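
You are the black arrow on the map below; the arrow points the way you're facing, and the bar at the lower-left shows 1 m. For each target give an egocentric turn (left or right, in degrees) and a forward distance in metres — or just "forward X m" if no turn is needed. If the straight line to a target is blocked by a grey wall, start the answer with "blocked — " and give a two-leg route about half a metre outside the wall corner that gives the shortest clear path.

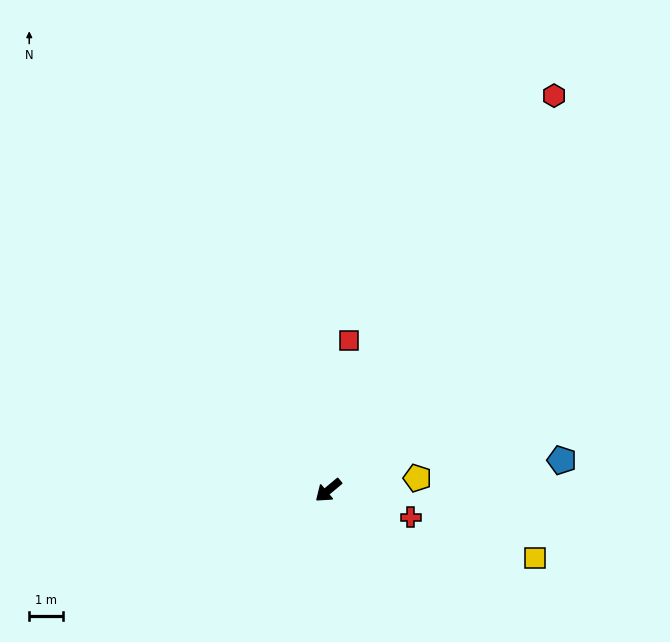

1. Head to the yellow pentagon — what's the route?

turn left 148°, forward 2.7 m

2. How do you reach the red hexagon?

turn right 160°, forward 13.6 m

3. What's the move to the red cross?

turn left 122°, forward 2.6 m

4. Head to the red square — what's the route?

turn right 138°, forward 4.5 m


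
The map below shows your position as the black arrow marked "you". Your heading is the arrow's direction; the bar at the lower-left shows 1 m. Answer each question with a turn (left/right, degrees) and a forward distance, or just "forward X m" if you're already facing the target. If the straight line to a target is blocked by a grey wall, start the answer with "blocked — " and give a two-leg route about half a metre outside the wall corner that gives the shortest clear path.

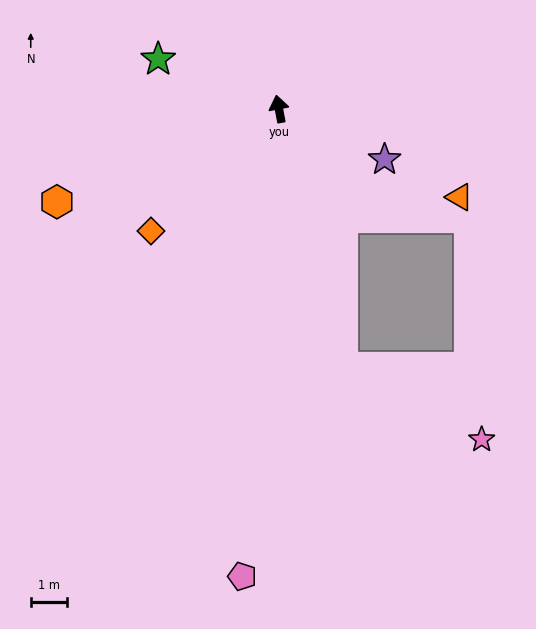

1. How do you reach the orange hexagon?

turn left 102°, forward 6.7 m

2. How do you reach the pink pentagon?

turn left 165°, forward 13.1 m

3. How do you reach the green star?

turn left 57°, forward 3.6 m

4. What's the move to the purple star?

turn right 126°, forward 3.3 m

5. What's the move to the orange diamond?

turn left 123°, forward 4.9 m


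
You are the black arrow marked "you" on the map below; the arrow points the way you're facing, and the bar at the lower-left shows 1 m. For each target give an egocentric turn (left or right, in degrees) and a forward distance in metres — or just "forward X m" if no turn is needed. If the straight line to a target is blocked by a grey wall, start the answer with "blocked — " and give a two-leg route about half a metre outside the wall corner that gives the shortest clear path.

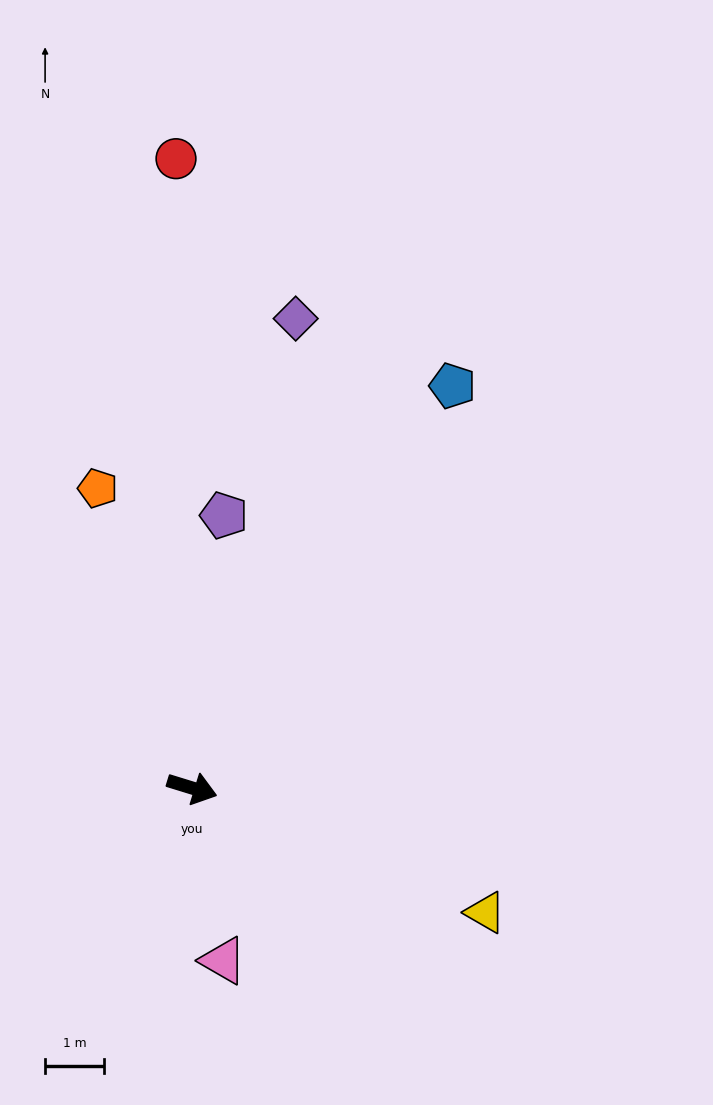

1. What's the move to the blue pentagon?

turn left 74°, forward 8.1 m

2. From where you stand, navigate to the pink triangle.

turn right 63°, forward 3.0 m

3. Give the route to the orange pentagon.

turn left 125°, forward 5.3 m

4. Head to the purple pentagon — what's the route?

turn left 100°, forward 4.7 m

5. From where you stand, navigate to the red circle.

turn left 109°, forward 10.7 m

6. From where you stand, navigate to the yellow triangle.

turn right 6°, forward 5.4 m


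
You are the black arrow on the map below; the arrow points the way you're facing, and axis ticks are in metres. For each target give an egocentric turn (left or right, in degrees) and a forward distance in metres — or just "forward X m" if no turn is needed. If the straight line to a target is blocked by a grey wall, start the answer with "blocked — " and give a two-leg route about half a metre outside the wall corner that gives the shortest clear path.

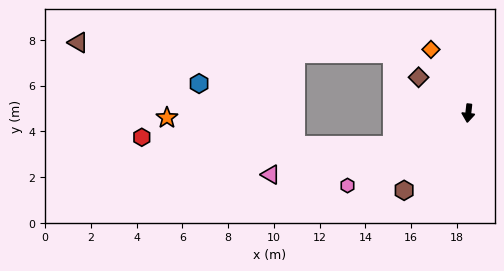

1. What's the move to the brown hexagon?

turn right 33°, forward 4.4 m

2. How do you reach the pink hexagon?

turn right 53°, forward 6.2 m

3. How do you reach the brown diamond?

turn right 119°, forward 2.7 m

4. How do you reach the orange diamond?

turn right 143°, forward 3.2 m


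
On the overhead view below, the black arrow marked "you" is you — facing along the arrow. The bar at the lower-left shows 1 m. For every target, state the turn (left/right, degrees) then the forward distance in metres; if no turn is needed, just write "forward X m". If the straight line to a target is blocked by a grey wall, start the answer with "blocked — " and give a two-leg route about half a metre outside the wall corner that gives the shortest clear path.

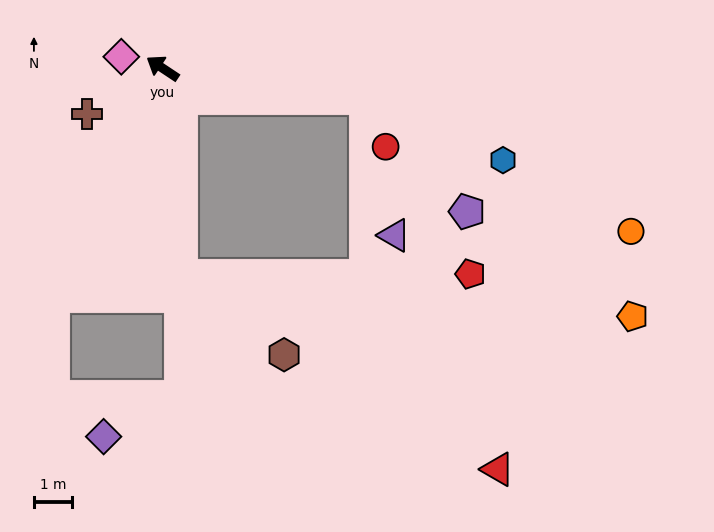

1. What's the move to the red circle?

blocked — turn right 155°, forward 5.4 m, then turn right 59°, forward 1.3 m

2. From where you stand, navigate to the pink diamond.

turn left 18°, forward 1.1 m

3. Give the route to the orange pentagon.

blocked — turn left 129°, forward 5.4 m, then turn left 79°, forward 11.8 m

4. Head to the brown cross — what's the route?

turn left 65°, forward 2.3 m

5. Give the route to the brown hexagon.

blocked — turn left 129°, forward 5.4 m, then turn left 47°, forward 3.4 m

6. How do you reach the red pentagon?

blocked — turn left 129°, forward 5.4 m, then turn left 85°, forward 7.5 m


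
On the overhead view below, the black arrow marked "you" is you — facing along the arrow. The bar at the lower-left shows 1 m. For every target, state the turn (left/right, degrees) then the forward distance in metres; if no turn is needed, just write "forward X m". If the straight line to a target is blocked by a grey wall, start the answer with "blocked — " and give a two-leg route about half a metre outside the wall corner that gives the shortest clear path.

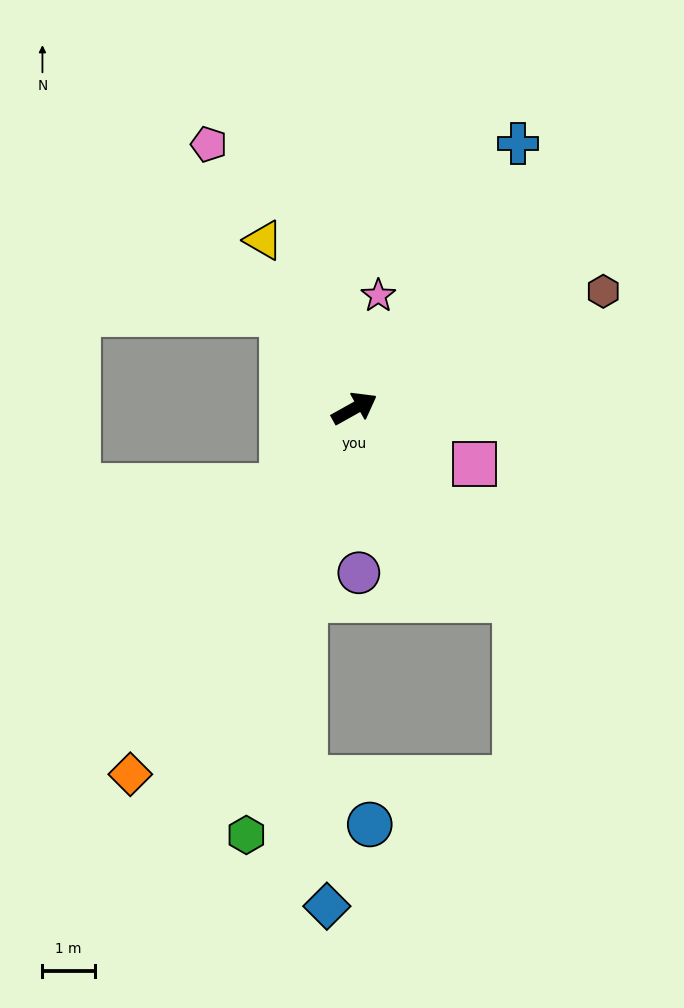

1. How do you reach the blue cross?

turn left 29°, forward 5.9 m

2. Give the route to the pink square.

turn right 54°, forward 2.5 m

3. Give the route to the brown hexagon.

turn right 4°, forward 5.2 m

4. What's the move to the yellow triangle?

turn left 89°, forward 3.6 m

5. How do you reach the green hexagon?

turn right 133°, forward 8.4 m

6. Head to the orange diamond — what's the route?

turn right 151°, forward 8.2 m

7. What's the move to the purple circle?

turn right 118°, forward 3.1 m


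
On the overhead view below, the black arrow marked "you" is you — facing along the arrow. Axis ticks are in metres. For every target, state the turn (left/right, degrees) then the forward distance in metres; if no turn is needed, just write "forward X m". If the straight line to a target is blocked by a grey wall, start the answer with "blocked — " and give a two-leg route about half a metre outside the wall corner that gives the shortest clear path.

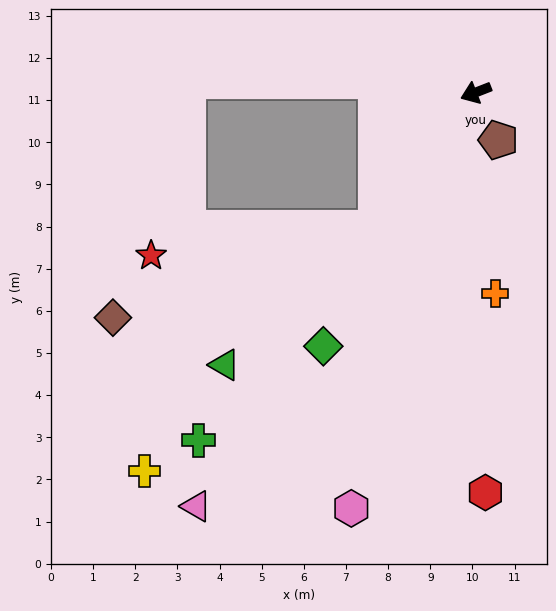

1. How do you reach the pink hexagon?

turn left 52°, forward 10.3 m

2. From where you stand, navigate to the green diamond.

turn left 38°, forward 7.0 m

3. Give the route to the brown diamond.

blocked — turn left 32°, forward 4.0 m, then turn right 35°, forward 6.6 m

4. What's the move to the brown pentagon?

turn left 94°, forward 1.2 m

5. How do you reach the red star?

blocked — turn left 32°, forward 4.0 m, then turn right 46°, forward 5.4 m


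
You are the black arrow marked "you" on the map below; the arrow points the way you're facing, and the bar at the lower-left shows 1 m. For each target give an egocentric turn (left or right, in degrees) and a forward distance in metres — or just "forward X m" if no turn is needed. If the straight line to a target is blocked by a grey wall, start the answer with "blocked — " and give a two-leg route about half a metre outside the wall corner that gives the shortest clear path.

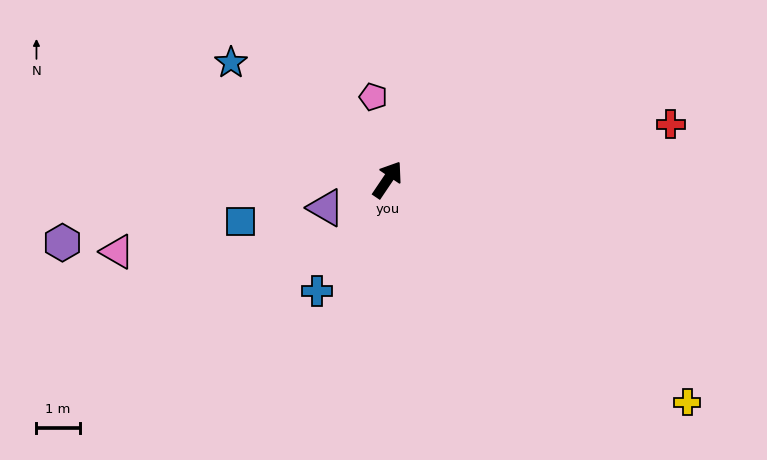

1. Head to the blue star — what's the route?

turn left 87°, forward 4.5 m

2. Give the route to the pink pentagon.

turn left 44°, forward 1.9 m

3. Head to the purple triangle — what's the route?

turn left 148°, forward 1.6 m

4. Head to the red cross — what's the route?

turn right 45°, forward 6.7 m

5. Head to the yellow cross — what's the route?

turn right 93°, forward 8.6 m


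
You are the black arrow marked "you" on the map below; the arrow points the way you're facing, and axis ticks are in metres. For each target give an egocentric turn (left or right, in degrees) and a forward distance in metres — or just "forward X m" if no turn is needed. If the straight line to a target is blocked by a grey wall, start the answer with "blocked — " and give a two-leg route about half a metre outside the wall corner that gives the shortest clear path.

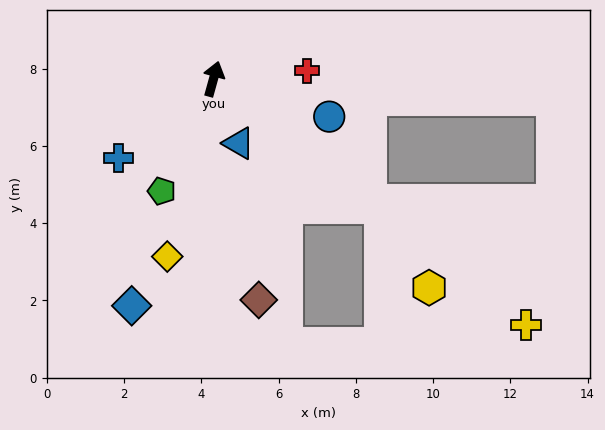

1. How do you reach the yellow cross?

turn right 113°, forward 10.3 m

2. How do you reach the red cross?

turn right 69°, forward 2.4 m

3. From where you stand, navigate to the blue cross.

turn left 145°, forward 3.2 m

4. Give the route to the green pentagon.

turn left 171°, forward 3.2 m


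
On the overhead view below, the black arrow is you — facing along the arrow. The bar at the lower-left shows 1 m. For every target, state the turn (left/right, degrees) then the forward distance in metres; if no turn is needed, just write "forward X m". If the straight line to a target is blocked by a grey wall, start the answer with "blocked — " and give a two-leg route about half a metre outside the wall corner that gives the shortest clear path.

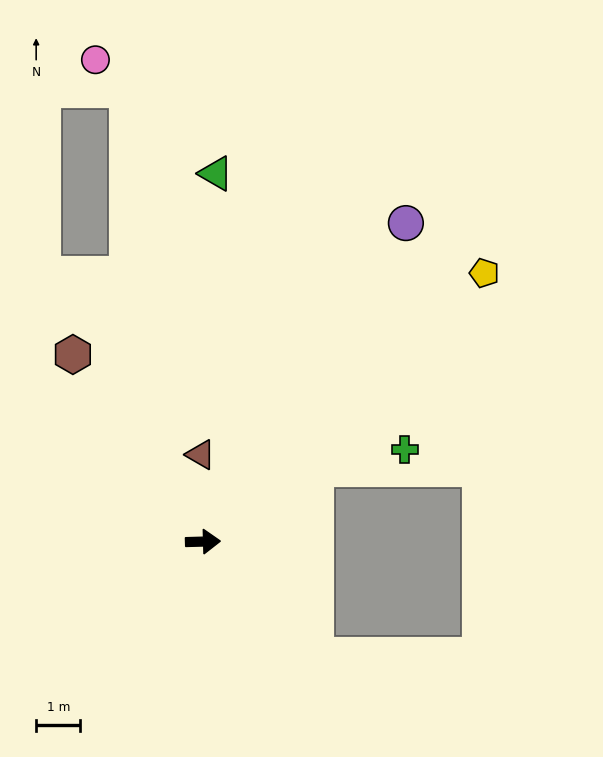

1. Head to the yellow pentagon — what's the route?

turn left 42°, forward 8.8 m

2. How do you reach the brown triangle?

turn left 90°, forward 2.0 m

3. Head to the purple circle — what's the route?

turn left 56°, forward 8.6 m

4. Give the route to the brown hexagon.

turn left 123°, forward 5.2 m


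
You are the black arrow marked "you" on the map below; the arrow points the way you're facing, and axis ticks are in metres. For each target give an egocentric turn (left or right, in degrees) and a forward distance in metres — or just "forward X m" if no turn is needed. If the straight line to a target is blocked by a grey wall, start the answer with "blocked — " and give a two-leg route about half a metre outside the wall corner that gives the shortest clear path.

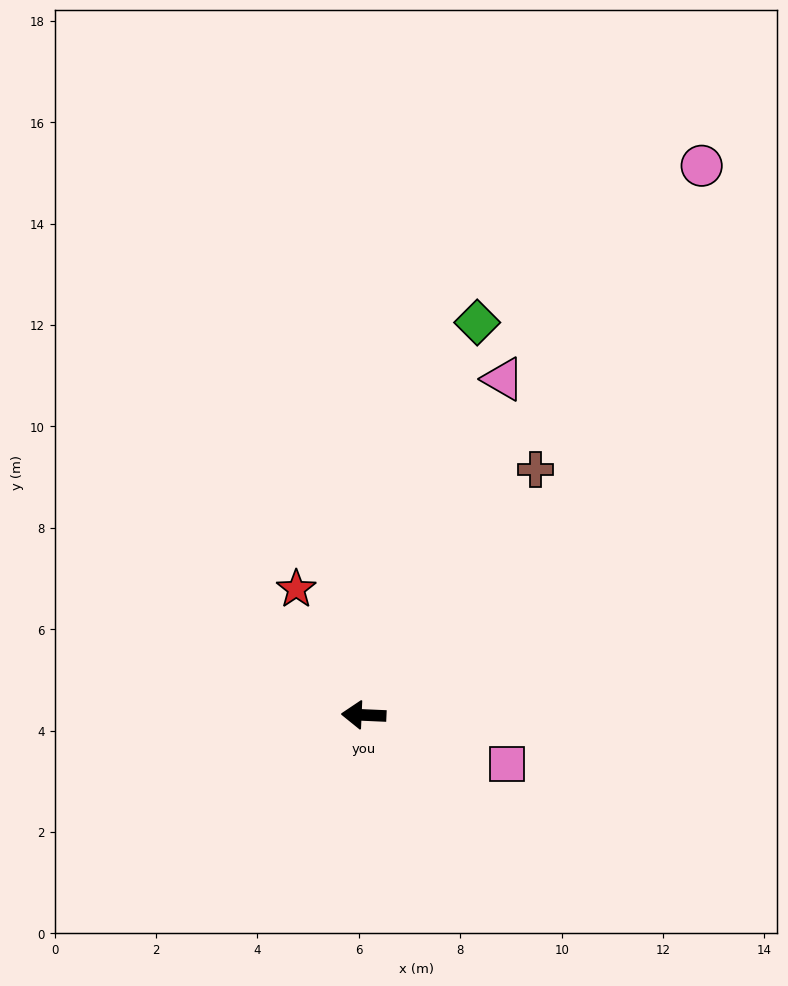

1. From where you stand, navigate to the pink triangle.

turn right 110°, forward 7.2 m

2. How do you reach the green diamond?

turn right 104°, forward 8.1 m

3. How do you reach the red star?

turn right 59°, forward 2.8 m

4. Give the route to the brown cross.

turn right 122°, forward 5.9 m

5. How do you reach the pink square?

turn left 164°, forward 3.0 m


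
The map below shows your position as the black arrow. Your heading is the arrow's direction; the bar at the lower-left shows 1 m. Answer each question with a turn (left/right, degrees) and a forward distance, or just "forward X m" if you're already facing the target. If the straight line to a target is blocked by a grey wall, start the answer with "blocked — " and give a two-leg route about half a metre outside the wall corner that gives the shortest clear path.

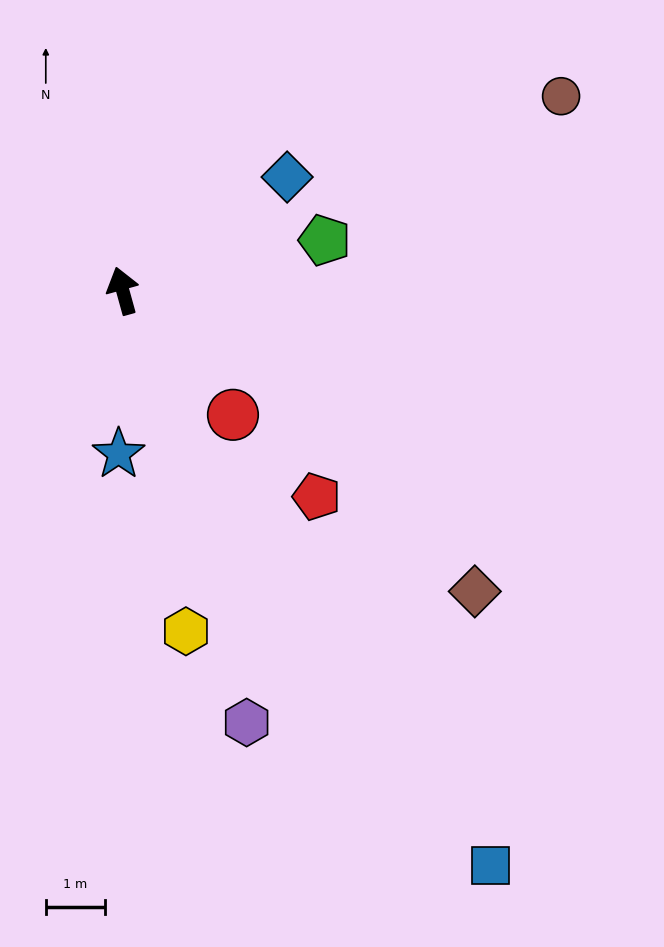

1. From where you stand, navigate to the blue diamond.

turn right 71°, forward 3.4 m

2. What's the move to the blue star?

turn left 163°, forward 2.7 m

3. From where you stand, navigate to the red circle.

turn right 154°, forward 2.8 m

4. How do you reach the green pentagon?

turn right 91°, forward 3.5 m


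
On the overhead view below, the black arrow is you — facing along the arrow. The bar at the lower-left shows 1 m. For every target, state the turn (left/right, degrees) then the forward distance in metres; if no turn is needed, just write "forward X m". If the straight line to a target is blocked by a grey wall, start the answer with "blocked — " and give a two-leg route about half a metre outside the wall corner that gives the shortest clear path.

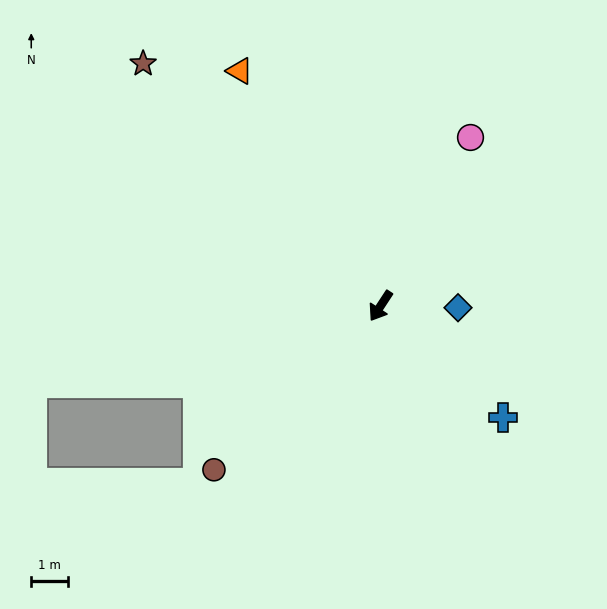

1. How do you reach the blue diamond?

turn left 122°, forward 2.1 m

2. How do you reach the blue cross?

turn left 81°, forward 4.6 m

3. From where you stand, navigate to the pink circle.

turn right 175°, forward 5.3 m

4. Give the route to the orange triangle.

turn right 116°, forward 7.5 m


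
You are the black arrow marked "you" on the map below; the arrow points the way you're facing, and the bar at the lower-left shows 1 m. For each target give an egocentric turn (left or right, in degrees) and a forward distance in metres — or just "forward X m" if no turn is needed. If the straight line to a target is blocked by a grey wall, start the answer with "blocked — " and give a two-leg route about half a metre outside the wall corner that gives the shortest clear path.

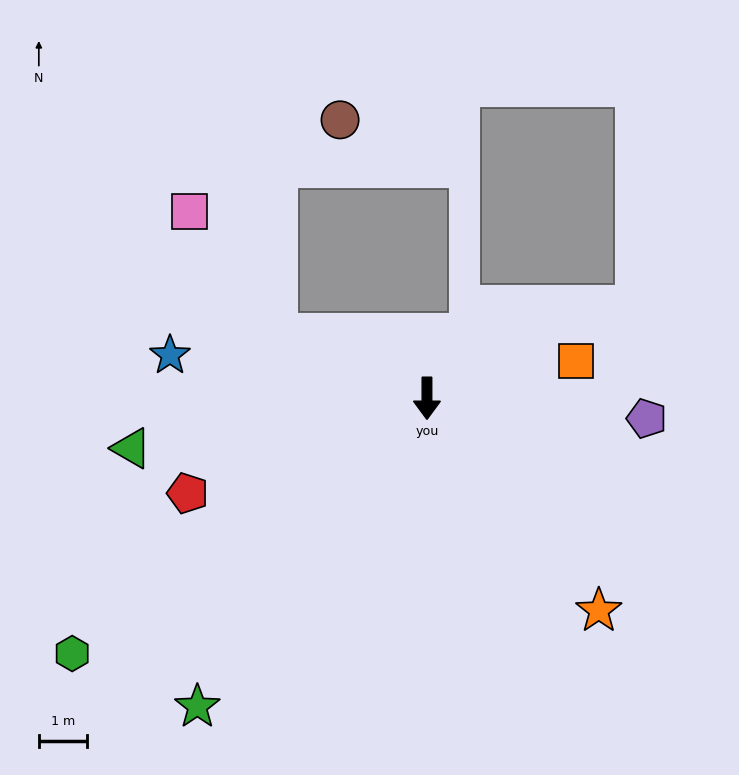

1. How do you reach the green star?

turn right 37°, forward 8.0 m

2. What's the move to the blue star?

turn right 100°, forward 5.4 m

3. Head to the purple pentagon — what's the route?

turn left 85°, forward 4.6 m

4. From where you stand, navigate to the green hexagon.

turn right 54°, forward 9.1 m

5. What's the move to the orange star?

turn left 39°, forward 5.7 m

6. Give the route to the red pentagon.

turn right 68°, forward 5.4 m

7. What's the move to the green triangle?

turn right 80°, forward 6.3 m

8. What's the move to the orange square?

turn left 104°, forward 3.2 m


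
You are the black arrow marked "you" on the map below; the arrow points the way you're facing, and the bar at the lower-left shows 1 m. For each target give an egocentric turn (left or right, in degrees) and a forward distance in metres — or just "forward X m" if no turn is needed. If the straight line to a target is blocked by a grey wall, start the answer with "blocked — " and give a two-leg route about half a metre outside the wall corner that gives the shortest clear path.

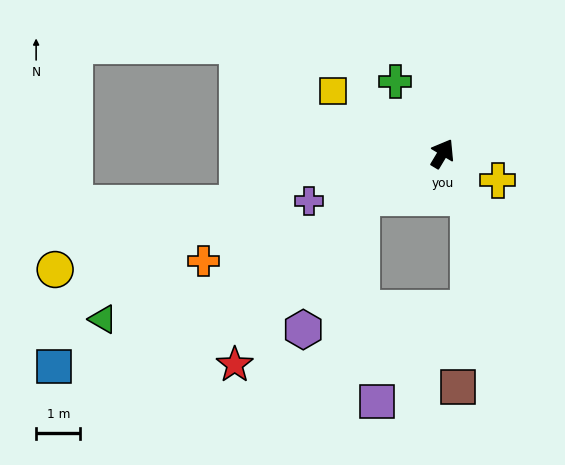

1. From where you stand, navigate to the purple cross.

turn left 141°, forward 3.2 m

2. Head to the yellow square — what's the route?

turn left 91°, forward 2.9 m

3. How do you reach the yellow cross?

turn right 85°, forward 1.4 m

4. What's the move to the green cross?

turn left 64°, forward 2.0 m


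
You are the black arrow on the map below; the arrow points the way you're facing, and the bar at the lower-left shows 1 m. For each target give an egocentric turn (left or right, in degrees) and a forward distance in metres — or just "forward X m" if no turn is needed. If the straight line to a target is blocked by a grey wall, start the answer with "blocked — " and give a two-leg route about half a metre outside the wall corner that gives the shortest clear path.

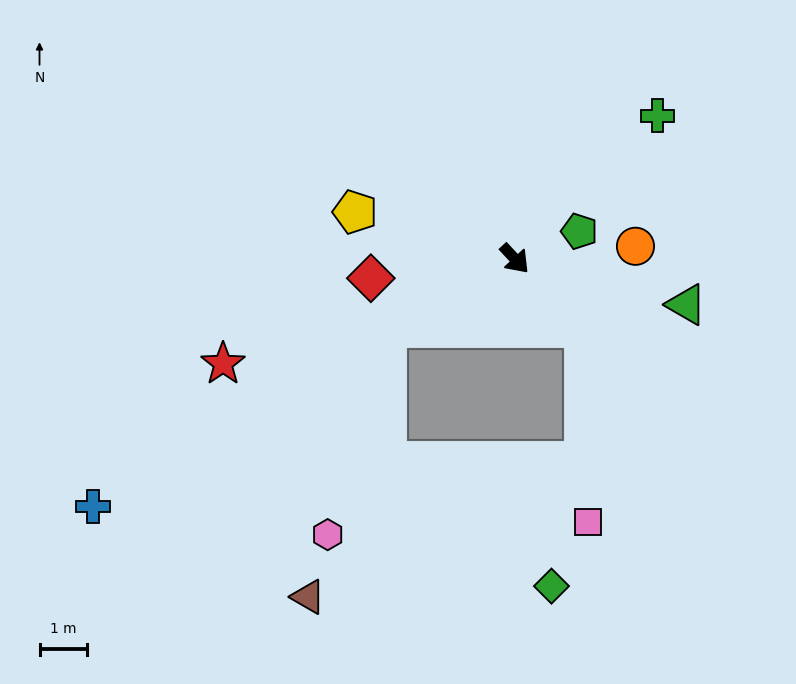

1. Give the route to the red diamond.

turn right 125°, forward 3.1 m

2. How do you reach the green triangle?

turn left 32°, forward 3.7 m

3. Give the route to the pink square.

blocked — forward 2.1 m, then turn right 42°, forward 4.1 m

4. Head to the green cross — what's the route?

turn left 92°, forward 4.2 m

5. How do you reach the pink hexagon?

blocked — turn right 105°, forward 3.1 m, then turn left 46°, forward 4.5 m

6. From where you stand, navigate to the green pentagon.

turn left 70°, forward 1.5 m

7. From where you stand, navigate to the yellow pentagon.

turn right 149°, forward 3.5 m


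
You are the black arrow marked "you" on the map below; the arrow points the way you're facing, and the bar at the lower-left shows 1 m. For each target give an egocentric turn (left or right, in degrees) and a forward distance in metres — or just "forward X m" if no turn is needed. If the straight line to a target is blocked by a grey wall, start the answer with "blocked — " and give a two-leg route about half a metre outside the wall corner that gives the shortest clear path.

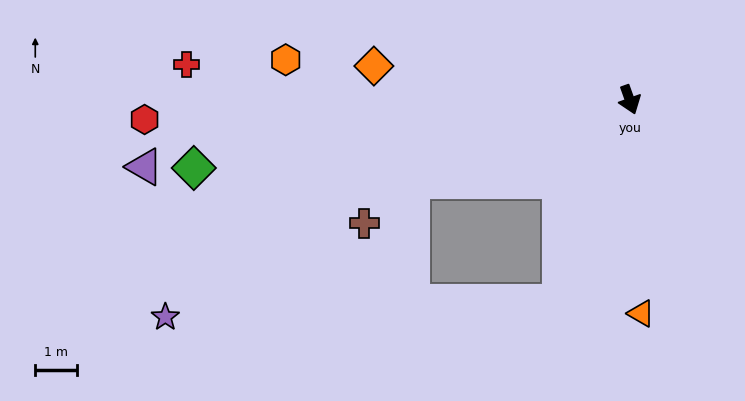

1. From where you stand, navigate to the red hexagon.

turn right 107°, forward 11.5 m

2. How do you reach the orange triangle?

turn right 17°, forward 5.1 m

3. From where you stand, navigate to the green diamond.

turn right 101°, forward 10.5 m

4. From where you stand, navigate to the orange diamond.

turn right 117°, forward 6.1 m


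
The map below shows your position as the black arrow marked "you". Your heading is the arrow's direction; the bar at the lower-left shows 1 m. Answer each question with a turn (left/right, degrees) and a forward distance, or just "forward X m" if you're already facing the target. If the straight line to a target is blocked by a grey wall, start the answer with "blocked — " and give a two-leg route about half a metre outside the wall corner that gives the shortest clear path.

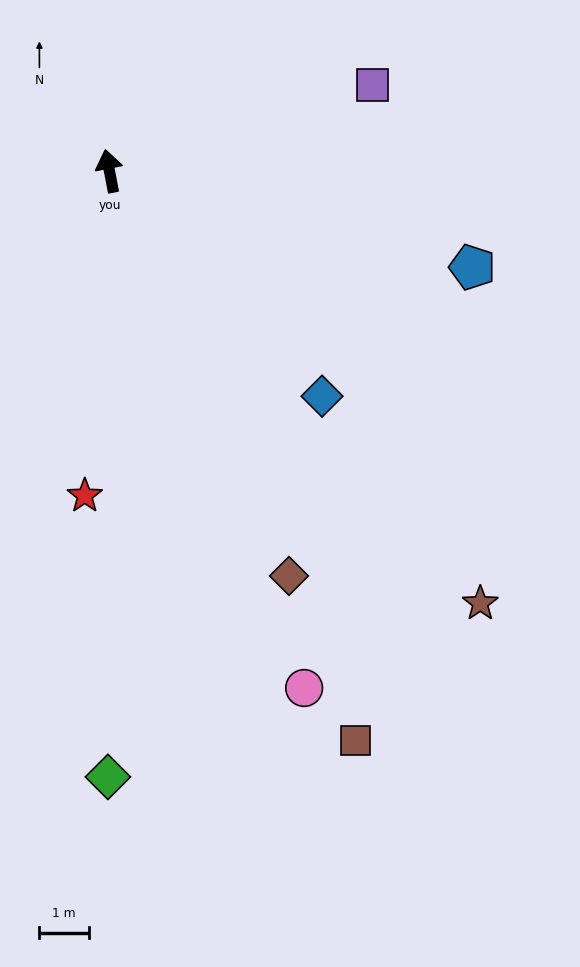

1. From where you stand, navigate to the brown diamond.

turn right 167°, forward 9.0 m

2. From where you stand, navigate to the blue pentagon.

turn right 116°, forward 7.6 m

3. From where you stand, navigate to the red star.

turn left 165°, forward 6.6 m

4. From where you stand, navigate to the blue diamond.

turn right 148°, forward 6.3 m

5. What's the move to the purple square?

turn right 83°, forward 5.6 m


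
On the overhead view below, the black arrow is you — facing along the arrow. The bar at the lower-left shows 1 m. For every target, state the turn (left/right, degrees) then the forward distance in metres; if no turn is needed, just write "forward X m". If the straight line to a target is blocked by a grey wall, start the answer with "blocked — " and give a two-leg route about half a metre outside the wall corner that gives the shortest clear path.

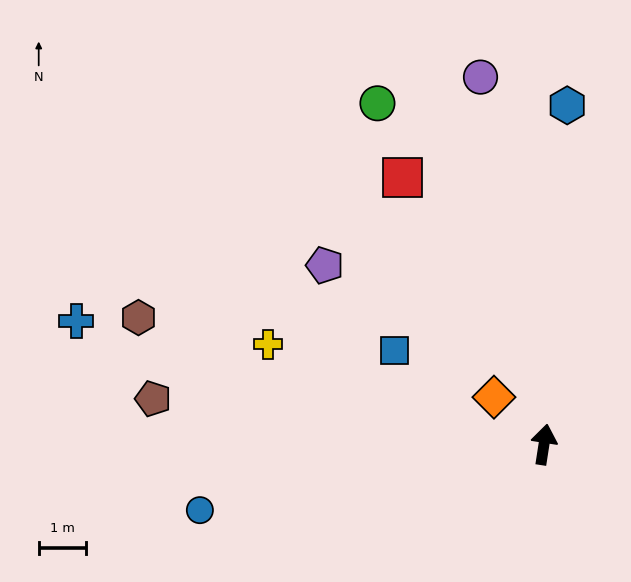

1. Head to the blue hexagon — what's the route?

turn left 5°, forward 7.2 m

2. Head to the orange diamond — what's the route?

turn left 55°, forward 1.5 m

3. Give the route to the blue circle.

turn left 110°, forward 7.4 m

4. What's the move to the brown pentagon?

turn left 92°, forward 8.3 m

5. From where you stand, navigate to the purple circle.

turn left 19°, forward 7.9 m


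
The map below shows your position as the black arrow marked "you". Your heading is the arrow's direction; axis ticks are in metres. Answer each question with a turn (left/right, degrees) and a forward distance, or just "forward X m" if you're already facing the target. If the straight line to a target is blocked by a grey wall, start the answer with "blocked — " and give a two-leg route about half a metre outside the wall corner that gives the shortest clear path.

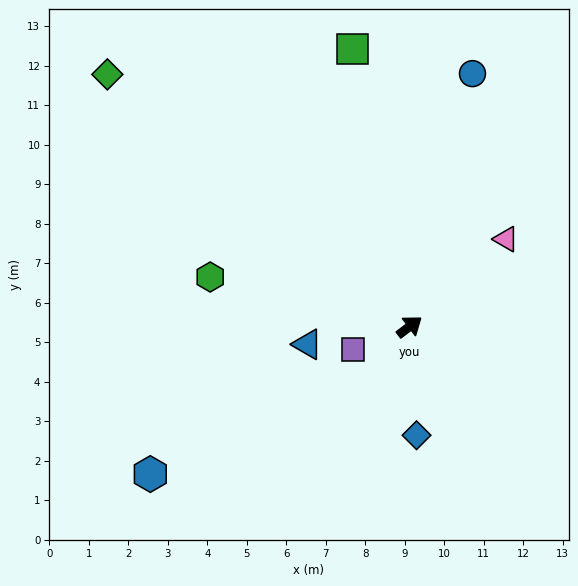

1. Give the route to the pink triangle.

turn left 5°, forward 3.3 m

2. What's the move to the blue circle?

turn left 39°, forward 6.6 m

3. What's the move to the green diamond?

turn left 103°, forward 10.0 m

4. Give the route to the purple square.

turn left 165°, forward 1.6 m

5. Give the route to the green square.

turn left 64°, forward 7.2 m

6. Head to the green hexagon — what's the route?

turn left 129°, forward 5.2 m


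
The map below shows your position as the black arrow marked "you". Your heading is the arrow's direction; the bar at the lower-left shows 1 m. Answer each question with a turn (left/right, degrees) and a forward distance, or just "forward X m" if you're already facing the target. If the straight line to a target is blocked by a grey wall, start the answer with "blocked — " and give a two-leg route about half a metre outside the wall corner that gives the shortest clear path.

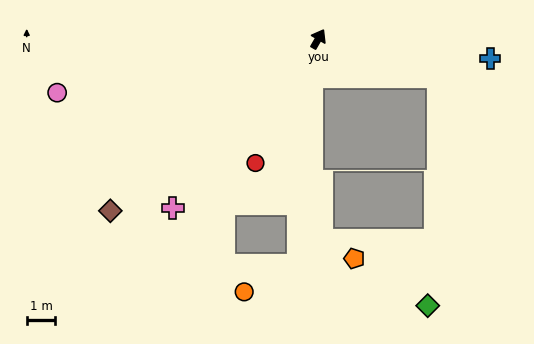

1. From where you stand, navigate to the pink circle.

turn left 132°, forward 9.3 m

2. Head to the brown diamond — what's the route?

turn left 159°, forward 9.4 m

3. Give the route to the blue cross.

turn right 67°, forward 6.0 m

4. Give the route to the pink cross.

turn left 169°, forward 7.8 m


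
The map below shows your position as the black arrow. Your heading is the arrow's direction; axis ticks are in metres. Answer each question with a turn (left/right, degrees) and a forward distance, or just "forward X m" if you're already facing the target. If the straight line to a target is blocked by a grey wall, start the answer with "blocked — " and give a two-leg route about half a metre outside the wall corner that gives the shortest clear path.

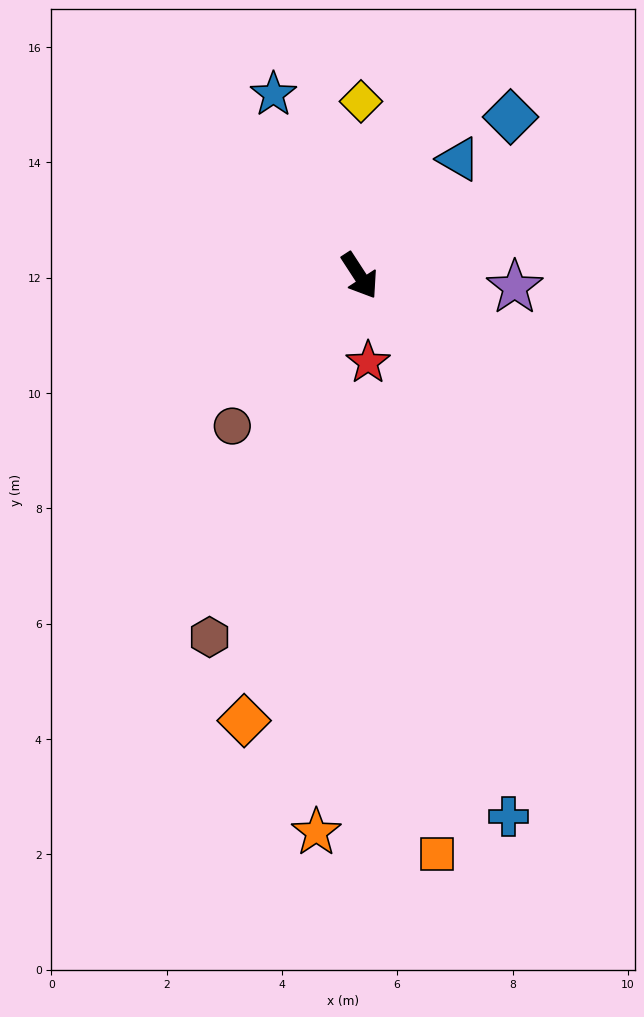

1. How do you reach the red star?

turn right 27°, forward 1.5 m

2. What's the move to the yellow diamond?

turn left 147°, forward 3.0 m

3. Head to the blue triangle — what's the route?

turn left 107°, forward 2.7 m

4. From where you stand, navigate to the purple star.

turn left 53°, forward 2.7 m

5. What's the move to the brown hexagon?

turn right 56°, forward 6.8 m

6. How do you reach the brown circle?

turn right 73°, forward 3.4 m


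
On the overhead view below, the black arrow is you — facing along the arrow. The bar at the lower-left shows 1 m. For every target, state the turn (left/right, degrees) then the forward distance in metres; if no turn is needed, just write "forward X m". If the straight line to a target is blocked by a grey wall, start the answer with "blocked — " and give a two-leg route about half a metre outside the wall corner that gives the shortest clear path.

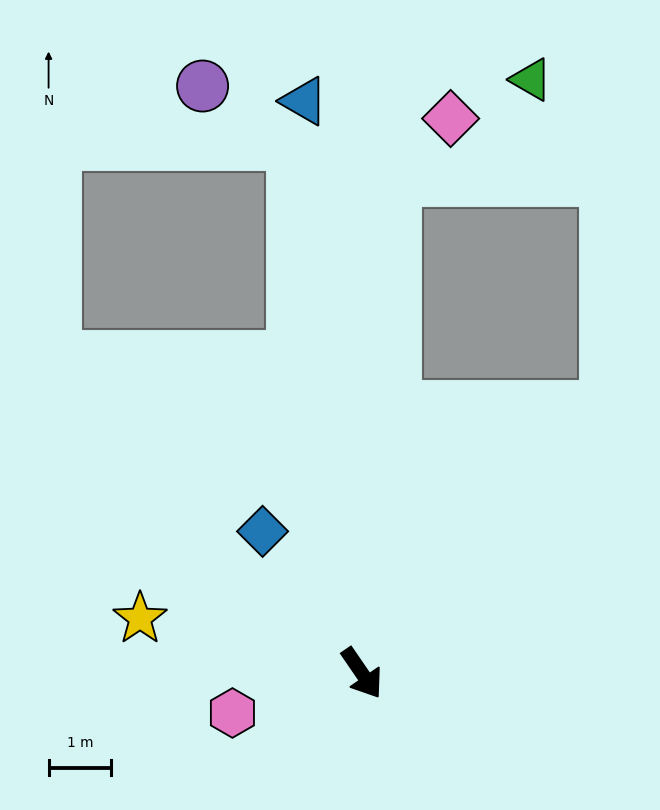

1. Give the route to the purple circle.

blocked — turn left 153°, forward 8.5 m, then turn left 50°, forward 1.7 m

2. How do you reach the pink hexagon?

turn right 107°, forward 2.2 m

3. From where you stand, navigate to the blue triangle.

turn left 151°, forward 9.2 m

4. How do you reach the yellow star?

turn right 138°, forward 3.6 m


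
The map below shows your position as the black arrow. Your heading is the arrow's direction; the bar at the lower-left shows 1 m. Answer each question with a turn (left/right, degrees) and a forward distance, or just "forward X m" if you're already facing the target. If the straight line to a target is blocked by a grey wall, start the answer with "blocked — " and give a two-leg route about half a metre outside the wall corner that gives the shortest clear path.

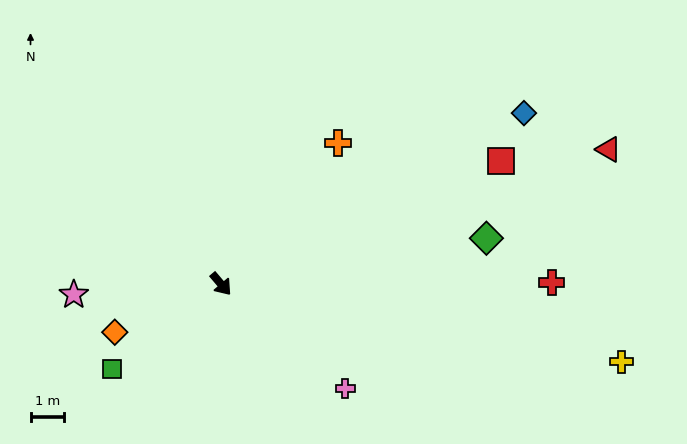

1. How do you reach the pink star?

turn right 126°, forward 4.4 m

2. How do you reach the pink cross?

turn left 10°, forward 4.8 m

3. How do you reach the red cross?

turn left 50°, forward 9.9 m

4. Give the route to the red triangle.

turn left 69°, forward 12.2 m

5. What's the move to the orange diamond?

turn right 106°, forward 3.5 m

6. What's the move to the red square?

turn left 73°, forward 9.1 m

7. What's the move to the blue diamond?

turn left 79°, forward 10.4 m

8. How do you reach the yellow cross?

turn left 39°, forward 12.2 m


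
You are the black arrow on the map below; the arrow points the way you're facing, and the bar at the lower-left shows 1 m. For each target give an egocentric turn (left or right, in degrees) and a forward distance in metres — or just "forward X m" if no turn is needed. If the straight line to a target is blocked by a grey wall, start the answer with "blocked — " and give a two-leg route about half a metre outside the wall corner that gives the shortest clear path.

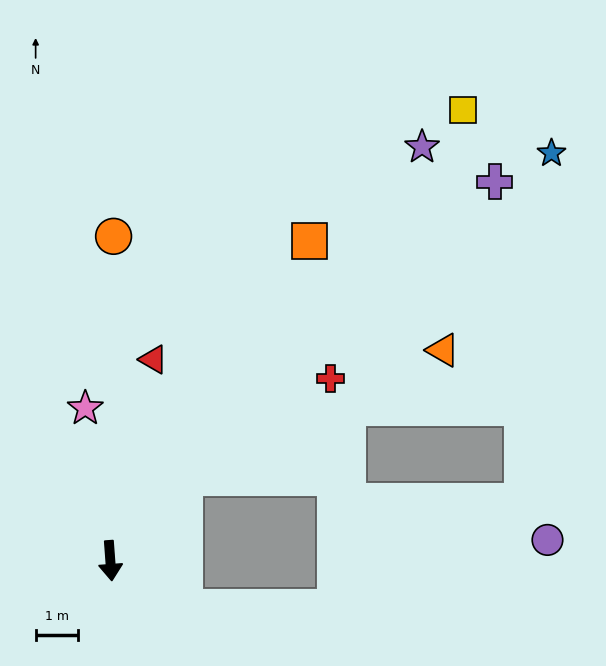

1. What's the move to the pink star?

turn right 175°, forward 3.6 m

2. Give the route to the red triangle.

turn left 164°, forward 4.8 m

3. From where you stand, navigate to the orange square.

turn left 144°, forward 8.8 m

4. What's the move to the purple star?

turn left 139°, forward 12.1 m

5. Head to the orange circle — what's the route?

turn left 175°, forward 7.6 m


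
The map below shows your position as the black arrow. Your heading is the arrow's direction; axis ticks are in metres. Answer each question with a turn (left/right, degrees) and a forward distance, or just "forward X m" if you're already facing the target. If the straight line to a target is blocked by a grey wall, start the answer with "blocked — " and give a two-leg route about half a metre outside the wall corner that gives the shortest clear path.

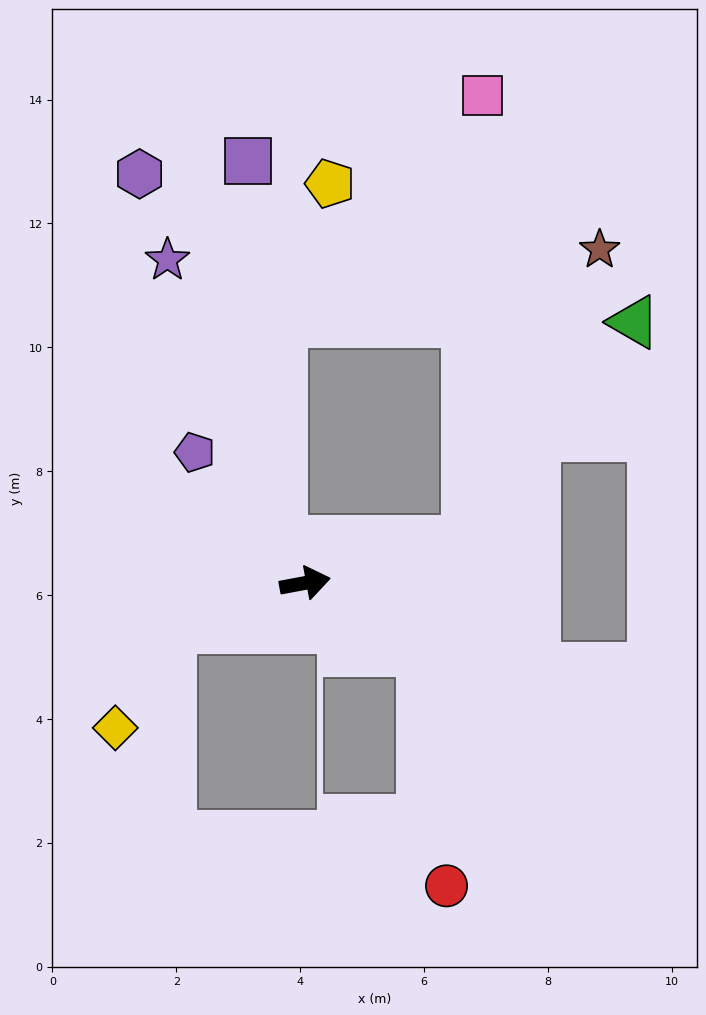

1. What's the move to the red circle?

blocked — turn right 40°, forward 2.2 m, then turn right 55°, forward 3.8 m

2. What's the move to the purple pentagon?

turn left 120°, forward 2.8 m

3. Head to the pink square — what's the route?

blocked — turn left 4°, forward 2.7 m, then turn left 74°, forward 7.2 m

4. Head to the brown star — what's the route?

blocked — turn left 4°, forward 2.7 m, then turn left 51°, forward 5.2 m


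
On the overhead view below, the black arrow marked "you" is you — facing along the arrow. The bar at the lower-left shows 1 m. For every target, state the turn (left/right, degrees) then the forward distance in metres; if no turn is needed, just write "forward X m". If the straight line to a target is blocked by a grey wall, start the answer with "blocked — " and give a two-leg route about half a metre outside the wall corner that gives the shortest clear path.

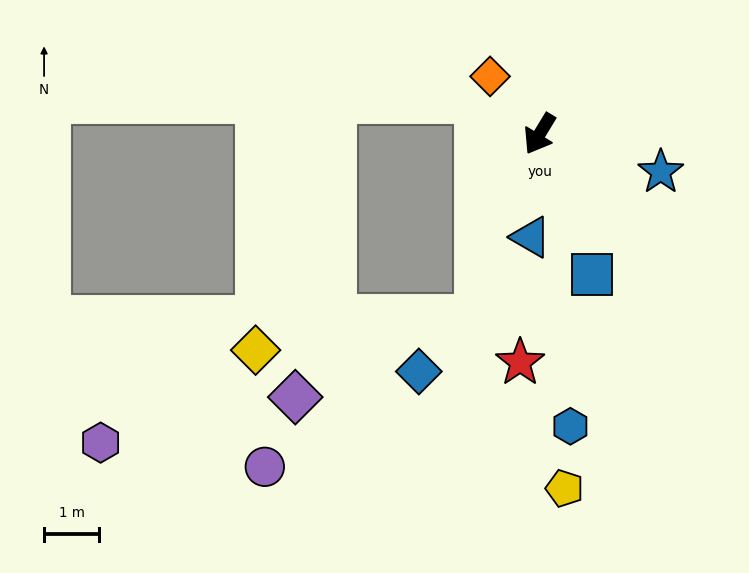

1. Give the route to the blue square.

turn left 52°, forward 2.7 m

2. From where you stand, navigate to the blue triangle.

turn left 26°, forward 1.9 m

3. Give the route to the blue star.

turn left 104°, forward 2.3 m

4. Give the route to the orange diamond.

turn right 108°, forward 1.4 m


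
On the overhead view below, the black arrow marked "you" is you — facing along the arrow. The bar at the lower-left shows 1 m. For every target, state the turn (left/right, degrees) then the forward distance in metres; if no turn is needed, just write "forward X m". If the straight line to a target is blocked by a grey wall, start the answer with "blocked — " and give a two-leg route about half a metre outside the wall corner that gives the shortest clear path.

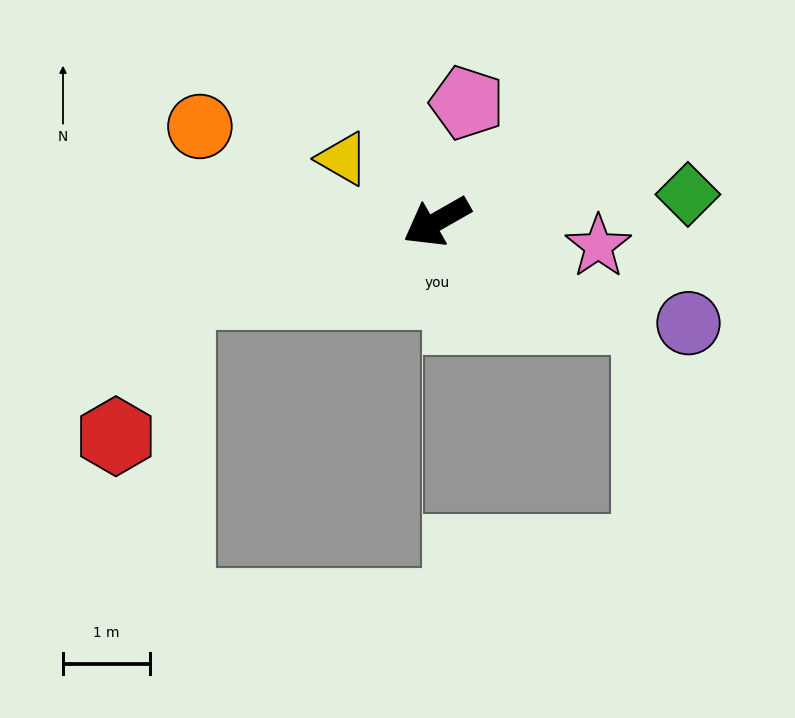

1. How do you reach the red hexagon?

blocked — turn right 14°, forward 3.1 m, then turn left 51°, forward 1.8 m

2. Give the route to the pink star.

turn left 142°, forward 1.9 m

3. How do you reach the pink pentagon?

turn right 134°, forward 1.4 m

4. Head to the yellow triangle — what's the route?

turn right 63°, forward 1.3 m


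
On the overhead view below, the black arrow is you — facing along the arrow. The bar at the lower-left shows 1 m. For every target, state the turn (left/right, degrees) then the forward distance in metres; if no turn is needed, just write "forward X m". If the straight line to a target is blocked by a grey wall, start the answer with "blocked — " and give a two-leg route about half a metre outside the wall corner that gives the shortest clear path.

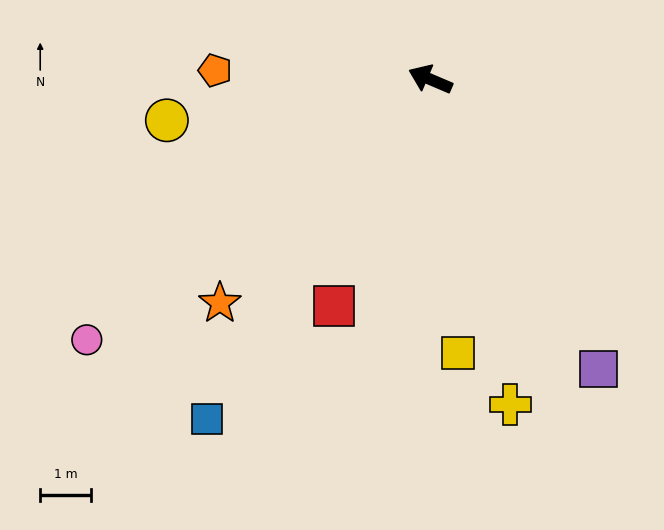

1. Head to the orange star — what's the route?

turn left 70°, forward 6.1 m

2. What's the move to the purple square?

turn left 143°, forward 6.6 m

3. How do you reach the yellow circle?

turn left 32°, forward 5.3 m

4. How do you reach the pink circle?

turn left 60°, forward 8.5 m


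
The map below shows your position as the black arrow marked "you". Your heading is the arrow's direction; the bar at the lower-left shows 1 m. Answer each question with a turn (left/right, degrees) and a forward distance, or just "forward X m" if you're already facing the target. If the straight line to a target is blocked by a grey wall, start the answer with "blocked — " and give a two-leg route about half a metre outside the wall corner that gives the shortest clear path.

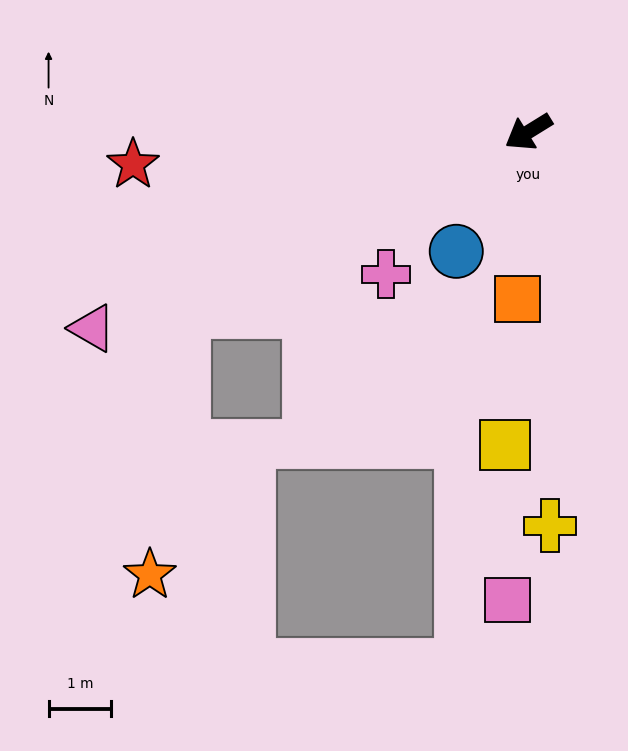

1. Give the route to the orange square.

turn left 55°, forward 2.7 m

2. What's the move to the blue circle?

turn left 27°, forward 2.2 m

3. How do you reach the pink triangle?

turn right 7°, forward 7.6 m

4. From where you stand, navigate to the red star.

turn right 27°, forward 6.3 m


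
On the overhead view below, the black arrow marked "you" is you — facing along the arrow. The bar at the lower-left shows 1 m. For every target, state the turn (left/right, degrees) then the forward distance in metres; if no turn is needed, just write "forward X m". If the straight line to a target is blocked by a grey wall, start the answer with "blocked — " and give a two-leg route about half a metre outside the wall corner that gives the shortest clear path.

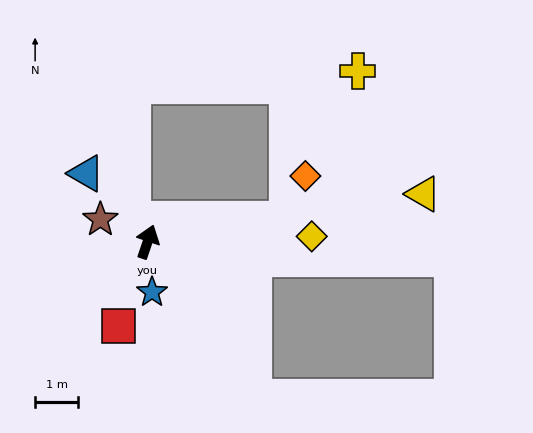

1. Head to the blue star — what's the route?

turn right 156°, forward 1.2 m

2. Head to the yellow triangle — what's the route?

turn right 61°, forward 6.5 m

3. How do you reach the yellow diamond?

turn right 69°, forward 3.8 m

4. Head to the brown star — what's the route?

turn left 84°, forward 1.2 m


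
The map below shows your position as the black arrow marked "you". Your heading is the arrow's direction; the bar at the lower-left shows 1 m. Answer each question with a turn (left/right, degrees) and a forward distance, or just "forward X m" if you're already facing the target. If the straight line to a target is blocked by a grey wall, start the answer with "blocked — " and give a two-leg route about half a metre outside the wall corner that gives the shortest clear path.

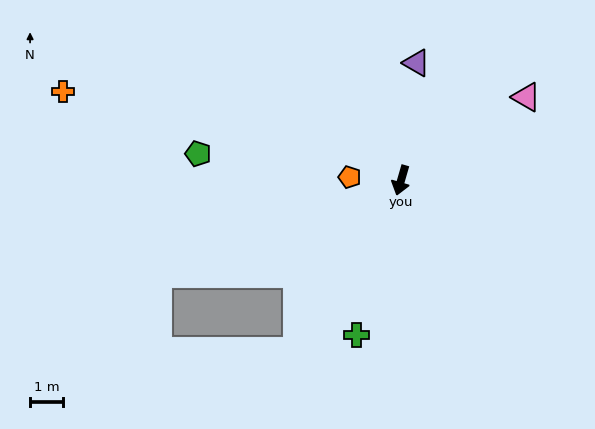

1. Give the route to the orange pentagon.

turn right 77°, forward 1.6 m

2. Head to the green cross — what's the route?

forward 5.0 m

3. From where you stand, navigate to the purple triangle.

turn right 171°, forward 3.6 m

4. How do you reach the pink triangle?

turn left 140°, forward 4.6 m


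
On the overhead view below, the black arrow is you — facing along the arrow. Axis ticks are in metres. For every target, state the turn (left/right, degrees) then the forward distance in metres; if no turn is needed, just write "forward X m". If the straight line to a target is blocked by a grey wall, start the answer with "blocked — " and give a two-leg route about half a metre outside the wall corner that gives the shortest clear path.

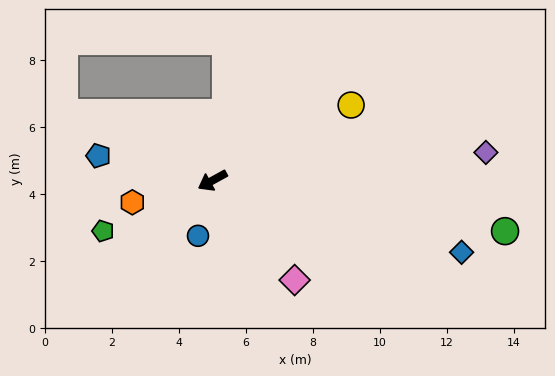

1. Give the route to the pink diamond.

turn left 101°, forward 3.9 m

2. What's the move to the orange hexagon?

turn right 14°, forward 2.5 m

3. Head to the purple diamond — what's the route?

turn left 157°, forward 8.2 m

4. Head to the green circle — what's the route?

turn left 141°, forward 8.9 m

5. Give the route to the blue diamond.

turn left 135°, forward 7.7 m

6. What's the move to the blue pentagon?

turn right 41°, forward 3.5 m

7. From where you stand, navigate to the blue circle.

turn left 46°, forward 1.7 m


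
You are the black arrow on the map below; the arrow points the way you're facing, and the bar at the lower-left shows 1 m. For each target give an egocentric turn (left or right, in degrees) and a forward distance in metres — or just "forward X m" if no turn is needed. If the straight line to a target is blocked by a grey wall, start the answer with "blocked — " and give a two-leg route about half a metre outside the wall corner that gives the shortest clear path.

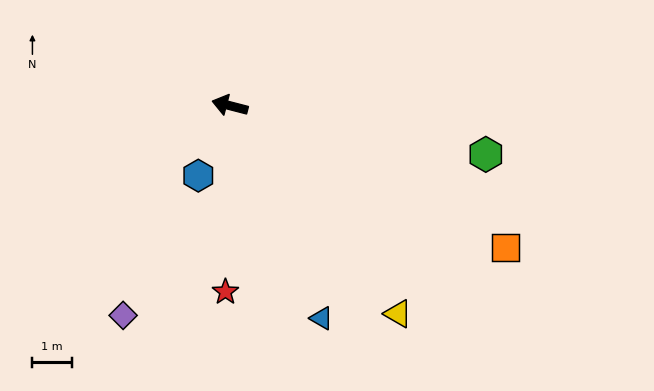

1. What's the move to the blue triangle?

turn left 128°, forward 5.9 m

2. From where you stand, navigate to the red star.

turn left 103°, forward 4.8 m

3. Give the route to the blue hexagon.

turn left 80°, forward 2.0 m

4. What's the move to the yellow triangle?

turn left 143°, forward 6.8 m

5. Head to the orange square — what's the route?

turn left 167°, forward 7.9 m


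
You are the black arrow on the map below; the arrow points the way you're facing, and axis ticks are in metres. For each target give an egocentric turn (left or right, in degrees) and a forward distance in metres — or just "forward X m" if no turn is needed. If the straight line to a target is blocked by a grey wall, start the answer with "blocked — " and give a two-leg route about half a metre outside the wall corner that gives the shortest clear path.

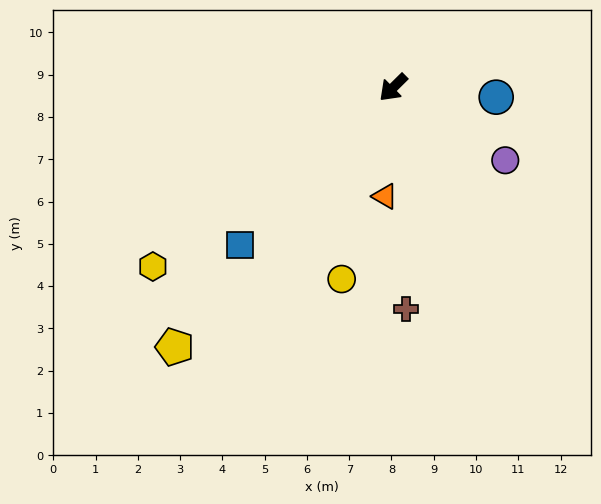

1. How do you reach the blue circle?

turn left 130°, forward 2.4 m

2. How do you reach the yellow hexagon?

turn right 8°, forward 7.1 m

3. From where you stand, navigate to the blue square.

forward 5.2 m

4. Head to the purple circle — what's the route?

turn left 102°, forward 3.2 m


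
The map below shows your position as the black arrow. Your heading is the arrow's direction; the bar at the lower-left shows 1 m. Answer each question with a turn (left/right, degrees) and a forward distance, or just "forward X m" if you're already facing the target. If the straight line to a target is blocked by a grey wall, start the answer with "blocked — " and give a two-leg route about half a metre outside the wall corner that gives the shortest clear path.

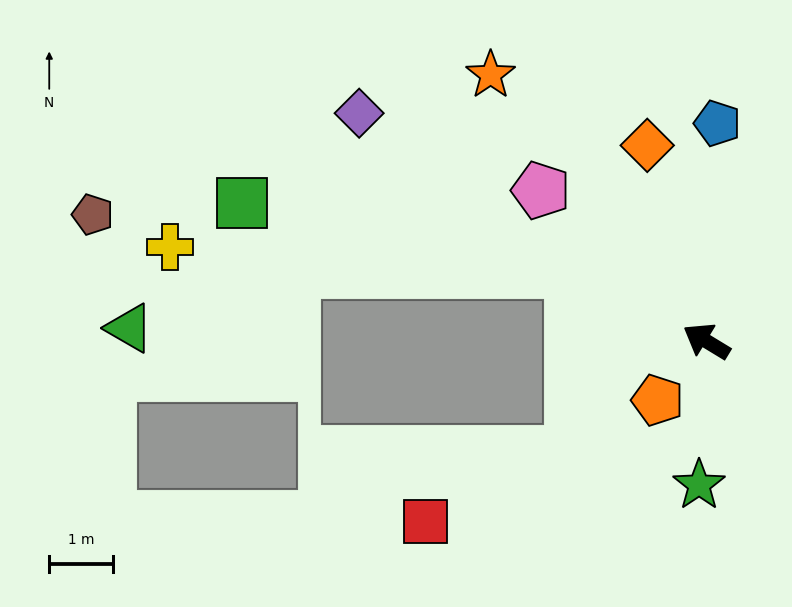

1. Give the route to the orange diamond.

turn right 42°, forward 3.2 m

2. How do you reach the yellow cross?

blocked — turn left 4°, forward 2.4 m, then turn left 24°, forward 6.3 m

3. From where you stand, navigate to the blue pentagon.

turn right 62°, forward 3.4 m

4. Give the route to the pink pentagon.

turn right 11°, forward 3.5 m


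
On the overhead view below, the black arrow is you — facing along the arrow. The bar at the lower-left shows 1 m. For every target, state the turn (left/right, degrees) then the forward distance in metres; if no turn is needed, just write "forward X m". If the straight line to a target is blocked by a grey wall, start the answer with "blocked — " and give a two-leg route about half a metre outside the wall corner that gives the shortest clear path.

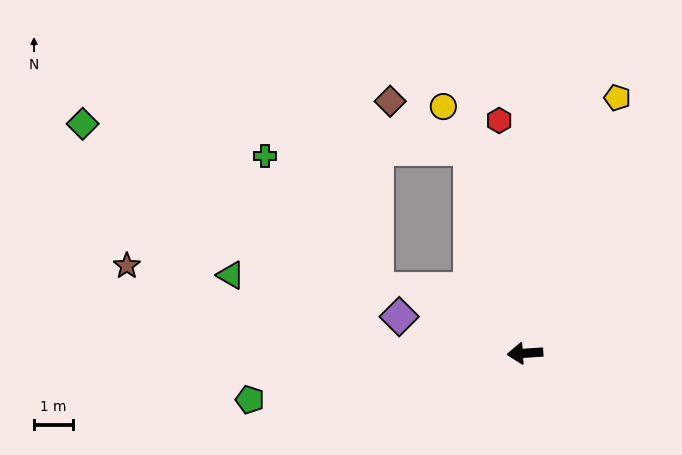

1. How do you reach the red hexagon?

turn right 87°, forward 6.1 m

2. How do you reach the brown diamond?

blocked — turn right 79°, forward 5.5 m, then turn left 44°, forward 2.4 m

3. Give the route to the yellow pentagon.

turn right 114°, forward 7.0 m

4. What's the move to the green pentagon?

turn left 6°, forward 7.2 m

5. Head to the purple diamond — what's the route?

turn right 20°, forward 3.4 m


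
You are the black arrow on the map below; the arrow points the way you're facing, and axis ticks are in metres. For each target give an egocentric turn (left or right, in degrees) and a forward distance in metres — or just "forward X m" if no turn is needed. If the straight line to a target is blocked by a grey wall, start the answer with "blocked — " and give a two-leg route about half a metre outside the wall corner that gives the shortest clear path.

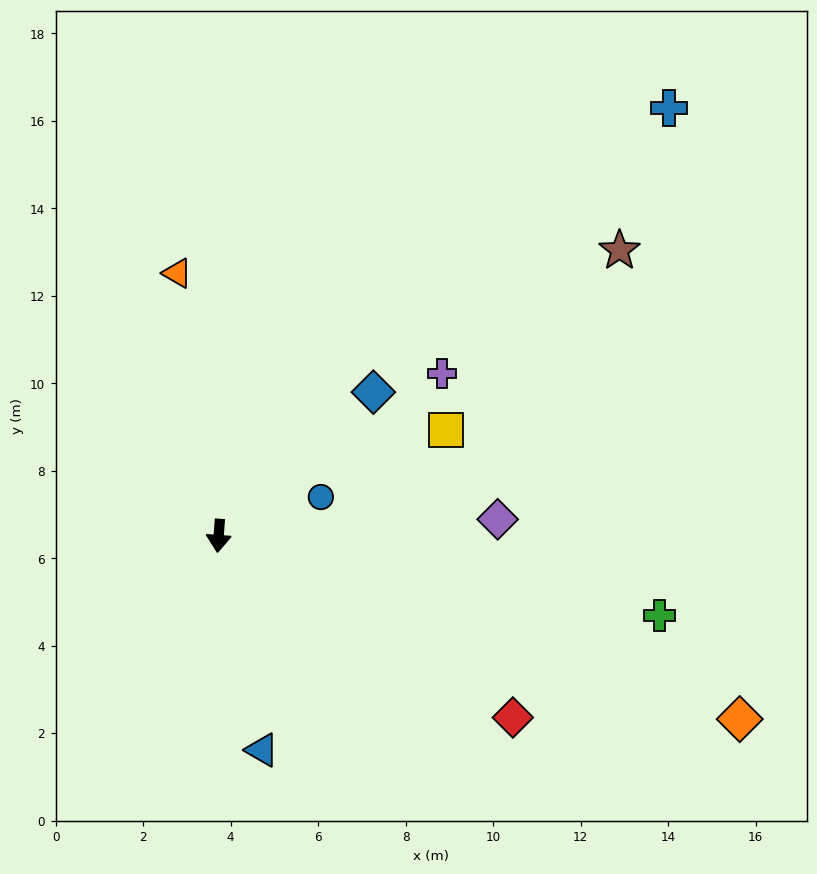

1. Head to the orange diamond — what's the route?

turn left 75°, forward 12.6 m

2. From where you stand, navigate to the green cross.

turn left 84°, forward 10.2 m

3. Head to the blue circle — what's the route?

turn left 115°, forward 2.5 m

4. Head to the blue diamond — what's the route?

turn left 137°, forward 4.8 m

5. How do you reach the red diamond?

turn left 63°, forward 7.9 m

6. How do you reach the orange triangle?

turn right 167°, forward 6.1 m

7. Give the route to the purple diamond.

turn left 98°, forward 6.4 m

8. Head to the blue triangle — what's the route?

turn left 16°, forward 5.0 m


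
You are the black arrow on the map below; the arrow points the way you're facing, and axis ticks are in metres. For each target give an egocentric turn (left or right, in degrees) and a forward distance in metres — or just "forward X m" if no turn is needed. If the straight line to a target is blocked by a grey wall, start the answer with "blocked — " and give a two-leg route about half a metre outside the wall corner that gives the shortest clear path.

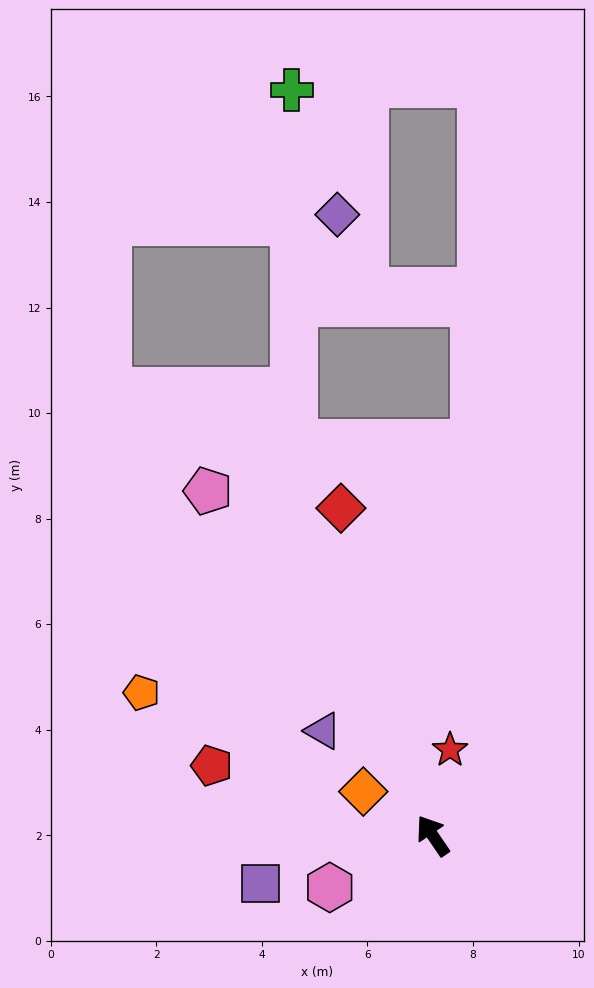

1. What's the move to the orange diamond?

turn left 23°, forward 1.6 m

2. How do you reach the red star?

turn right 46°, forward 1.7 m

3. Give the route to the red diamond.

turn right 19°, forward 6.4 m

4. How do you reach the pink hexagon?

turn left 82°, forward 2.2 m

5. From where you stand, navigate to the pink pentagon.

forward 7.8 m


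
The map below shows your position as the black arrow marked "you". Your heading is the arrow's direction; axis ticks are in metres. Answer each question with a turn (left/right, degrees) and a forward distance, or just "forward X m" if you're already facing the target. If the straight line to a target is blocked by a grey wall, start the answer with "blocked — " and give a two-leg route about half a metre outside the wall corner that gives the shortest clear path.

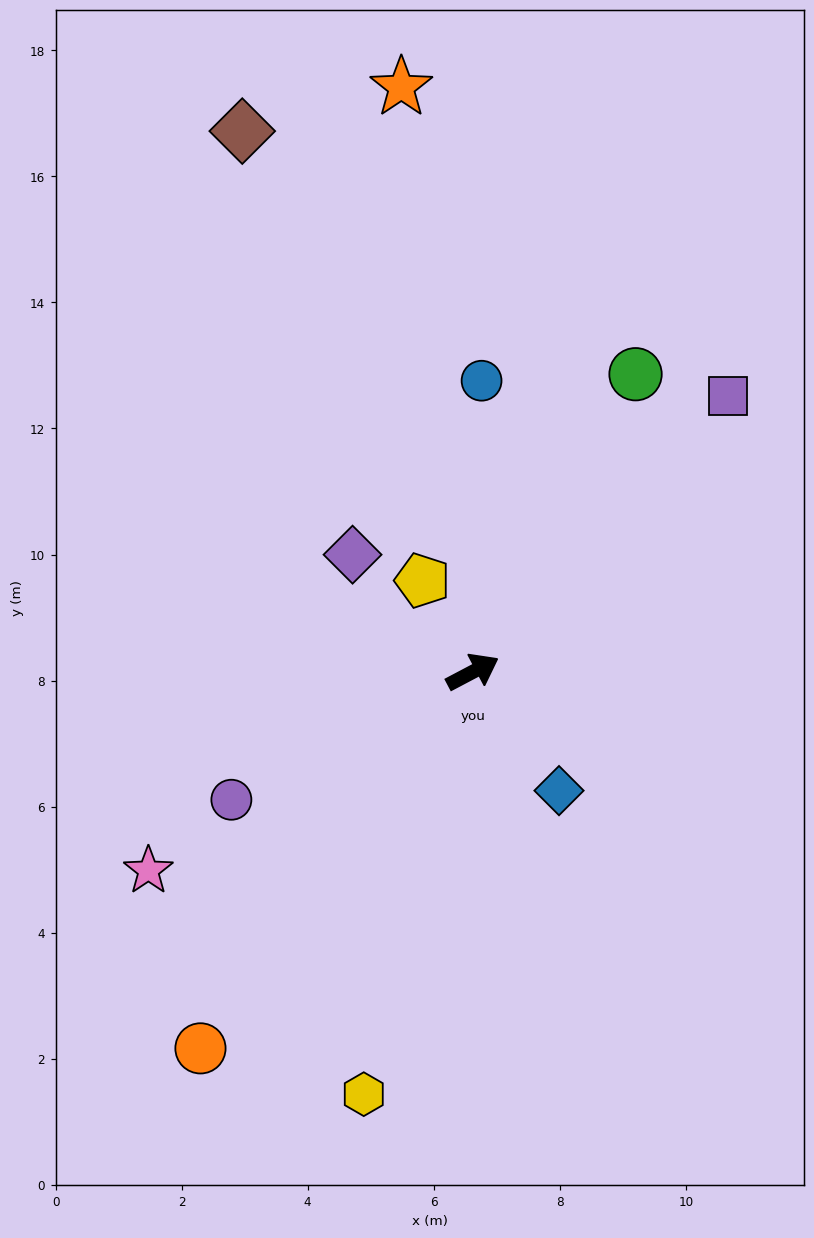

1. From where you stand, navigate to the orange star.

turn left 69°, forward 9.3 m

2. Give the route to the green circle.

turn left 34°, forward 5.4 m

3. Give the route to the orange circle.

turn right 154°, forward 7.4 m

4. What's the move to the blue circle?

turn left 60°, forward 4.6 m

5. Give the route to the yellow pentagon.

turn left 91°, forward 1.7 m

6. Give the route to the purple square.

turn left 19°, forward 6.0 m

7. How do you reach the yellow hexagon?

turn right 132°, forward 6.9 m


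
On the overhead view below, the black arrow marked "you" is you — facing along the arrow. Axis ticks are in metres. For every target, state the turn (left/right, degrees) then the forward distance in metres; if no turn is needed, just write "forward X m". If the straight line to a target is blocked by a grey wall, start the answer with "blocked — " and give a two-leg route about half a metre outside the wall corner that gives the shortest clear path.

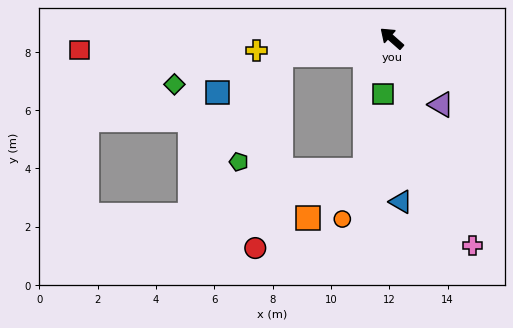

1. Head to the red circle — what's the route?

blocked — turn left 50°, forward 3.8 m, then turn left 74°, forward 6.7 m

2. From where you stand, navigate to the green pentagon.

blocked — turn left 50°, forward 3.8 m, then turn left 60°, forward 3.9 m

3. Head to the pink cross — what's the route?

turn left 153°, forward 7.6 m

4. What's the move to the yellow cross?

turn left 47°, forward 4.6 m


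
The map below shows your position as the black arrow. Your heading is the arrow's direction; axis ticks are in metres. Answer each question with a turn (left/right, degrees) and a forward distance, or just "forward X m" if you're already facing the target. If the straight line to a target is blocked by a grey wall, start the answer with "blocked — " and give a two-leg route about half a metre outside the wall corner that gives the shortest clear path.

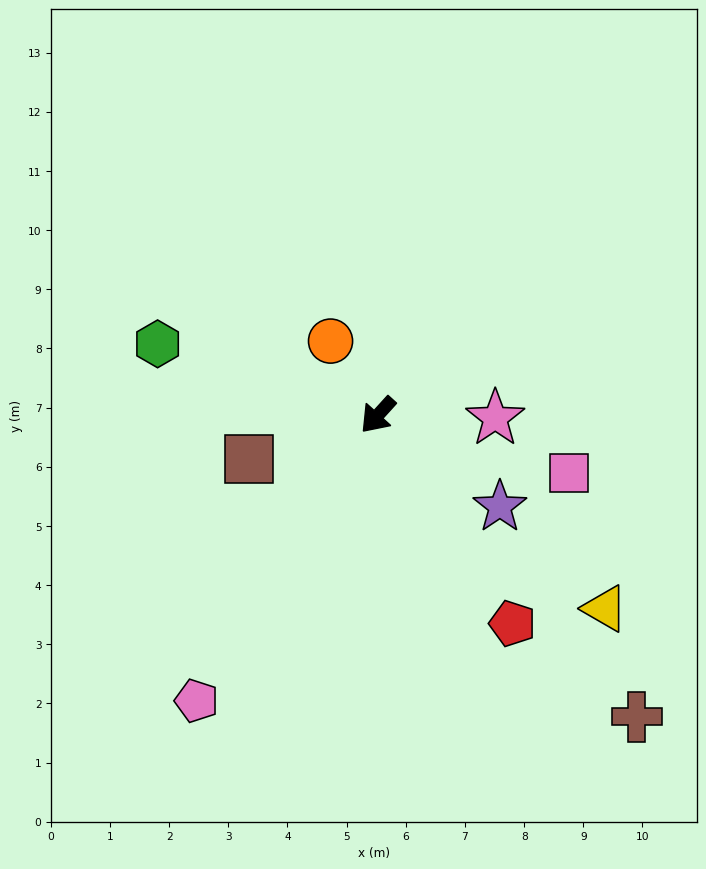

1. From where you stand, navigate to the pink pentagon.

turn left 10°, forward 5.7 m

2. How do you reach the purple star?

turn left 95°, forward 2.6 m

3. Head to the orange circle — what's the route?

turn right 105°, forward 1.5 m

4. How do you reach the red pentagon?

turn left 75°, forward 4.2 m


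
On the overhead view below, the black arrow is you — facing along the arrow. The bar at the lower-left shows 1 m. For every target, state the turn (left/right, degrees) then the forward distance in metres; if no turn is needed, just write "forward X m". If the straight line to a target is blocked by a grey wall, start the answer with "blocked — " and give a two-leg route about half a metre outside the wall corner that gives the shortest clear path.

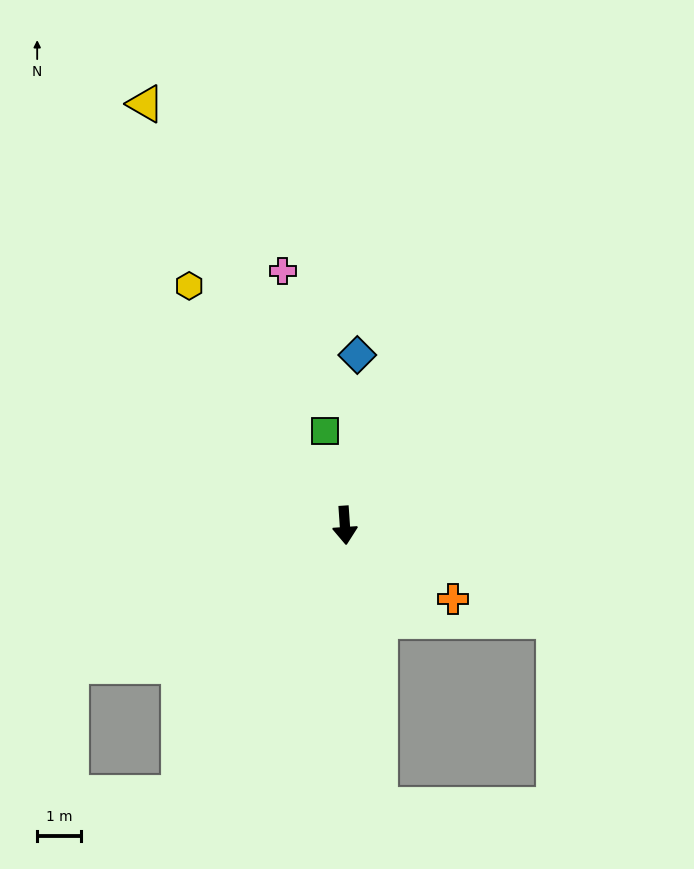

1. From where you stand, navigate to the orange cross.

turn left 52°, forward 3.0 m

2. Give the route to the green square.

turn right 172°, forward 2.2 m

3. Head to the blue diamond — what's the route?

turn left 172°, forward 3.9 m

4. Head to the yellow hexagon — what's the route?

turn right 151°, forward 6.5 m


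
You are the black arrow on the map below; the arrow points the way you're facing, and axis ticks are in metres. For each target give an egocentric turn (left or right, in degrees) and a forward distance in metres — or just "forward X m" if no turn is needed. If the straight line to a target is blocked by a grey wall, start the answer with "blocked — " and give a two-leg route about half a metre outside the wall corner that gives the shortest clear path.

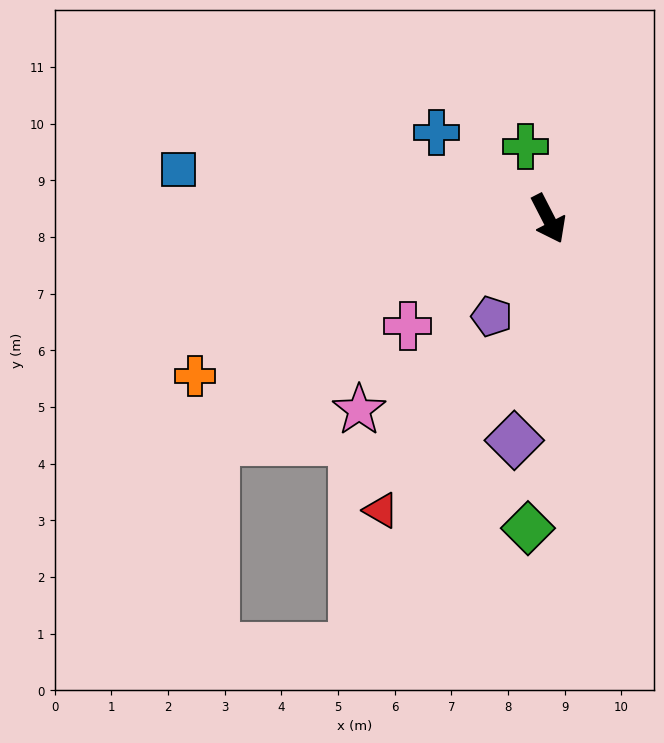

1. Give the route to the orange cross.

turn right 93°, forward 6.8 m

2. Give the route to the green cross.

turn left 171°, forward 1.3 m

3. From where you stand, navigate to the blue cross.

turn right 155°, forward 2.5 m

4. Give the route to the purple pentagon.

turn right 57°, forward 2.0 m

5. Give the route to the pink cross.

turn right 80°, forward 3.1 m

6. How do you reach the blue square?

turn right 125°, forward 6.6 m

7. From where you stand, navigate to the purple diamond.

turn right 36°, forward 4.0 m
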